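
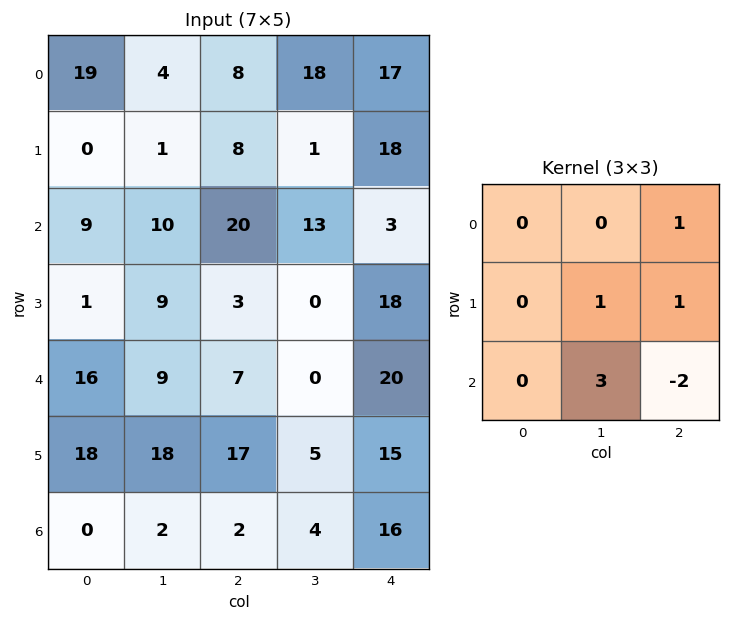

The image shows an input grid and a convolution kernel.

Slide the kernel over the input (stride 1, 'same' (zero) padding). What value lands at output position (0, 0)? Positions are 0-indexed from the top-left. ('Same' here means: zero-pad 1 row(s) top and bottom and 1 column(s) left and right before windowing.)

21

The receptive field on the zero-padded input at this output position is [0 0 0 / 0 19 4 / 0 0 1]. Elementwise product with the kernel and sum: 0·1 + 19·1 + 4·1 + 0·3 + 1·-2.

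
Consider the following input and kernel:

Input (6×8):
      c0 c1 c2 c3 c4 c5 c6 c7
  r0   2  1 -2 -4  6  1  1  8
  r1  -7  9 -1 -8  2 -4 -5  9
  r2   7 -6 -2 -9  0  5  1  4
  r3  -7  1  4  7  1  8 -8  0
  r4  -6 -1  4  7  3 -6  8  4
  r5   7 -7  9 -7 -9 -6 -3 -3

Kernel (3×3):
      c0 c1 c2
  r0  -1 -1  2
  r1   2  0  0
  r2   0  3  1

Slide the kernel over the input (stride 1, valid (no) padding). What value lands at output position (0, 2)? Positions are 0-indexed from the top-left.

-11

The receptive field on the input at this output position is [-2 -4 6 / -1 -8 2 / -2 -9 0]. Elementwise product with the kernel and sum: -2·-1 + -4·-1 + 6·2 + -1·2 + -9·3 + 0·1.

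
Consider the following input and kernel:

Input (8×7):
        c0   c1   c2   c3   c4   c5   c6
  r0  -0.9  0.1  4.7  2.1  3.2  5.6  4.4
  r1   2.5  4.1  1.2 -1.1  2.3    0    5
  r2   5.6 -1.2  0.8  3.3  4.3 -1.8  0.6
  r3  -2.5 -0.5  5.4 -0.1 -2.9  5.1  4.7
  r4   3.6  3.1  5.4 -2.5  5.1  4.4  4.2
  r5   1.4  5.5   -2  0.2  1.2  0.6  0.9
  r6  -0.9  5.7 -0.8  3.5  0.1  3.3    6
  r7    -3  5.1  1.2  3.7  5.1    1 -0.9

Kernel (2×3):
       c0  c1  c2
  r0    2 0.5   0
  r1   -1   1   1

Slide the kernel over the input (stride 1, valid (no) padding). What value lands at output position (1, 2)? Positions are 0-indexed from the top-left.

The receptive field on the input at this output position is [1.2 -1.1 2.3 / 0.8 3.3 4.3]. Elementwise product with the kernel and sum: 1.2·2 + -1.1·0.5 + 0.8·-1 + 3.3·1 + 4.3·1.

8.65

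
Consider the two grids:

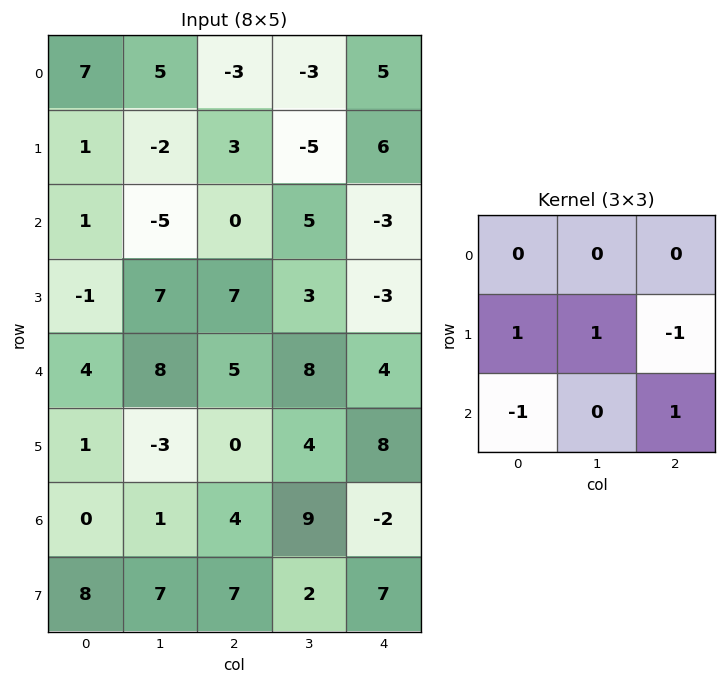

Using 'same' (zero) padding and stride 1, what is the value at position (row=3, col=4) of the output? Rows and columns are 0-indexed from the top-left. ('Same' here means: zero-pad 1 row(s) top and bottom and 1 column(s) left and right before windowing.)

The receptive field on the zero-padded input at this output position is [5 -3 0 / 3 -3 0 / 8 4 0]. Elementwise product with the kernel and sum: 3·1 + -3·1 + 0·-1 + 8·-1 + 0·1.

-8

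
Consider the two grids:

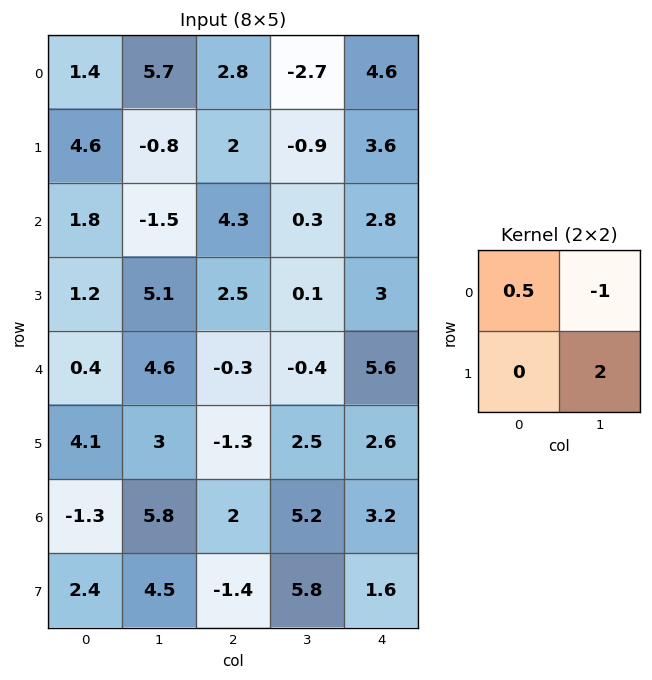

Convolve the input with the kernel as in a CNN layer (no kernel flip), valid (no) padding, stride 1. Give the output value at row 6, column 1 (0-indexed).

-1.9

The receptive field on the input at this output position is [5.8 2 / 4.5 -1.4]. Elementwise product with the kernel and sum: 5.8·0.5 + 2·-1 + -1.4·2.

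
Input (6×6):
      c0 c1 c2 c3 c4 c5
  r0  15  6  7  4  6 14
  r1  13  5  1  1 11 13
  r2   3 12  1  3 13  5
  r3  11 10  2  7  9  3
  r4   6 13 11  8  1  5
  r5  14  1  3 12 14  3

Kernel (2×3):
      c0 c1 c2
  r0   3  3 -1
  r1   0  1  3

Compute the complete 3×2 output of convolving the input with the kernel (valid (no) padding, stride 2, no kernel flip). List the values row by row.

64 61
60 33
56 110

Output[0,0]: The receptive field on the input at this output position is [15 6 7 / 13 5 1]. Elementwise product with the kernel and sum: 15·3 + 6·3 + 7·-1 + 5·1 + 1·3.
Output[0,1]: The receptive field on the input at this output position is [7 4 6 / 1 1 11]. Elementwise product with the kernel and sum: 7·3 + 4·3 + 6·-1 + 1·1 + 11·3.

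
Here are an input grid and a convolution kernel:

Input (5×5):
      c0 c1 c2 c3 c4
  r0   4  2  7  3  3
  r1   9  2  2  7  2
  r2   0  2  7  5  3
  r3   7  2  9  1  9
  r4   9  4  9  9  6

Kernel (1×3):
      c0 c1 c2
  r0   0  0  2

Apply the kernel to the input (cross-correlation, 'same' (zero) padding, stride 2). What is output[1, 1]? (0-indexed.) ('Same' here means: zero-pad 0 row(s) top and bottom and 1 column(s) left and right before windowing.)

10

The receptive field on the zero-padded input at this output position is [2 7 5]. Elementwise product with the kernel and sum: 5·2.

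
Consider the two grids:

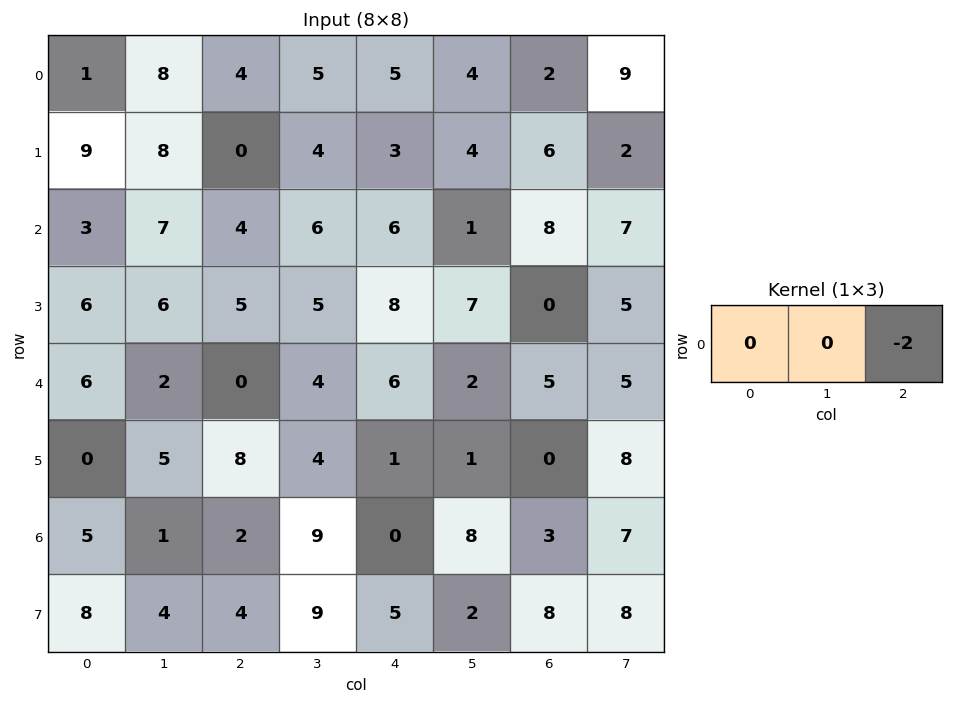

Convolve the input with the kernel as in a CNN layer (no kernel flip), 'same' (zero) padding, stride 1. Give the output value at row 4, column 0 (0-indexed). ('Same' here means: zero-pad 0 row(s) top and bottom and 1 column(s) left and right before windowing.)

The receptive field on the zero-padded input at this output position is [0 6 2]. Elementwise product with the kernel and sum: 2·-2.

-4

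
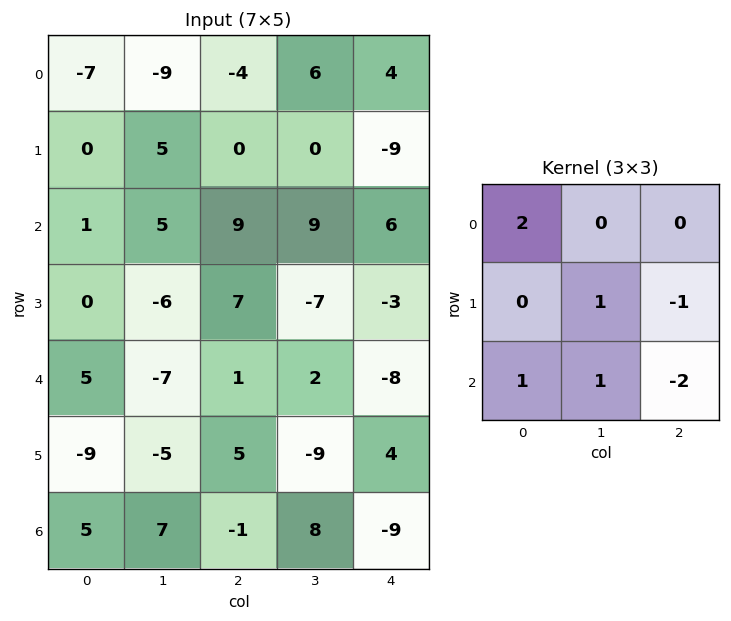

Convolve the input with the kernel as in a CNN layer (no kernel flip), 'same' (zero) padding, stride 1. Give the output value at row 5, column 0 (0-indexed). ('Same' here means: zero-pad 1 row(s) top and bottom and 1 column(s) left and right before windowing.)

The receptive field on the zero-padded input at this output position is [0 5 -7 / 0 -9 -5 / 0 5 7]. Elementwise product with the kernel and sum: 0·2 + -9·1 + -5·-1 + 0·1 + 5·1 + 7·-2.

-13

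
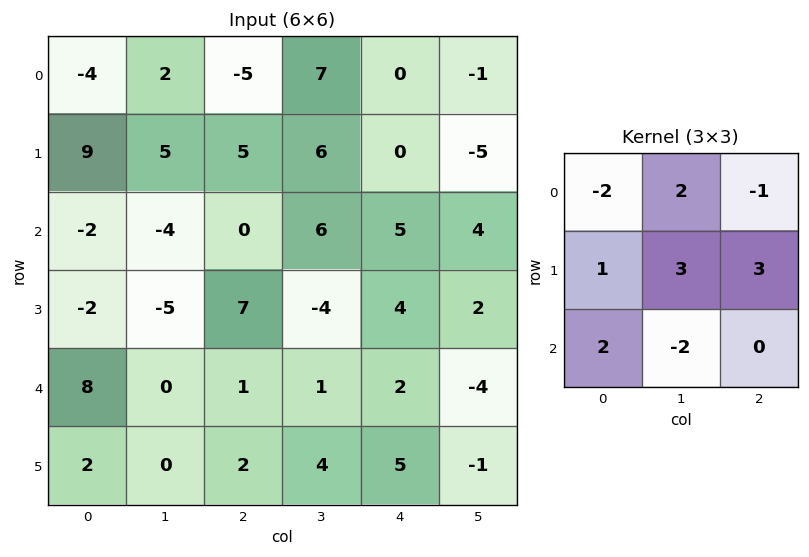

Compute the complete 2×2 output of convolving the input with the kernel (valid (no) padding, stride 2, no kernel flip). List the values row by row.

60 35
16 14

Output[0,0]: The receptive field on the input at this output position is [-4 2 -5 / 9 5 5 / -2 -4 0]. Elementwise product with the kernel and sum: -4·-2 + 2·2 + -5·-1 + 9·1 + 5·3 + 5·3 + -2·2 + -4·-2.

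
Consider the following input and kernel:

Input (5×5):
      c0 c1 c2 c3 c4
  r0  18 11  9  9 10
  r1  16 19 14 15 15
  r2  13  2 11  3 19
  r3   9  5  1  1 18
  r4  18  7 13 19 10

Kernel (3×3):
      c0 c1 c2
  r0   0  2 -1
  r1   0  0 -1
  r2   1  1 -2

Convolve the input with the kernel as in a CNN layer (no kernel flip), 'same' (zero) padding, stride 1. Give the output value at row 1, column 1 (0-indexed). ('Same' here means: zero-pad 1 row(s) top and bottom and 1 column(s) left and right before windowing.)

The receptive field on the zero-padded input at this output position is [18 11 9 / 16 19 14 / 13 2 11]. Elementwise product with the kernel and sum: 11·2 + 9·-1 + 14·-1 + 13·1 + 2·1 + 11·-2.

-8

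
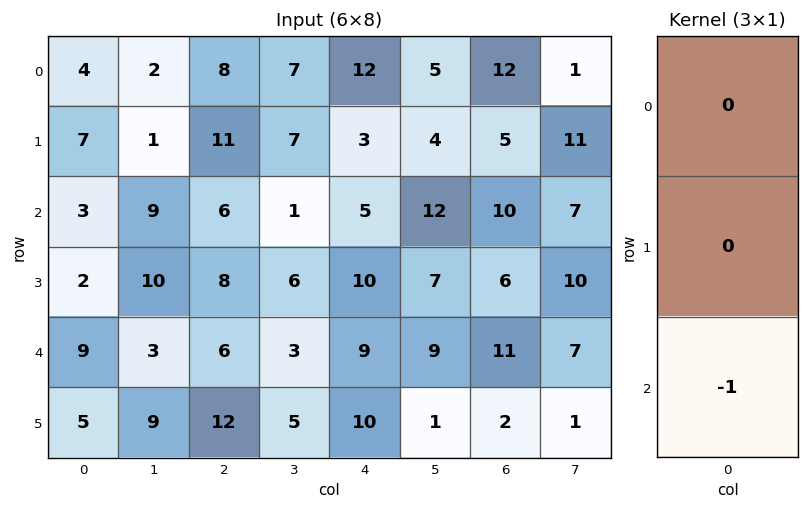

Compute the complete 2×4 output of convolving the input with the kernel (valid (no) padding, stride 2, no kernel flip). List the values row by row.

Output[0,0]: The receptive field on the input at this output position is [4 / 7 / 3]. Elementwise product with the kernel and sum: 3·-1.

-3 -6 -5 -10
-9 -6 -9 -11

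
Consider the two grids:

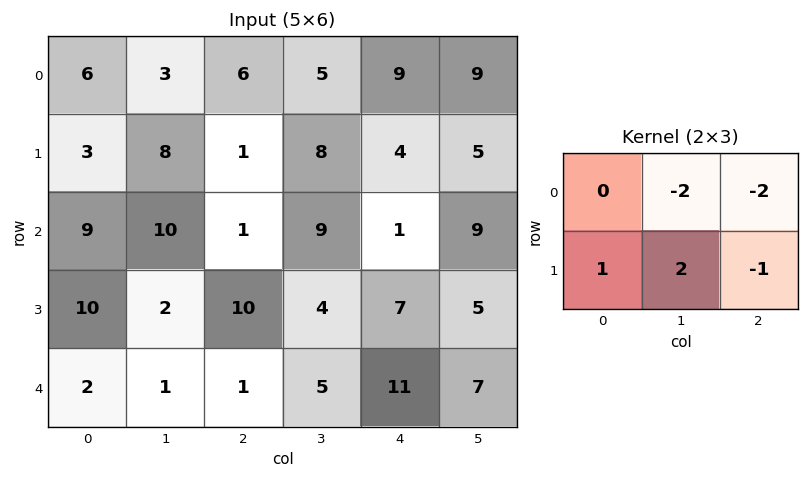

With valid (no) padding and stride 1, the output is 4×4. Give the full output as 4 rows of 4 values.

Output[0,0]: The receptive field on the input at this output position is [6 3 6 / 3 8 1]. Elementwise product with the kernel and sum: 3·-2 + 6·-2 + 3·1 + 8·2 + 1·-1.

0 -20 -15 -25
10 -15 -6 -16
-18 -2 -9 -7
-21 -30 -22 -4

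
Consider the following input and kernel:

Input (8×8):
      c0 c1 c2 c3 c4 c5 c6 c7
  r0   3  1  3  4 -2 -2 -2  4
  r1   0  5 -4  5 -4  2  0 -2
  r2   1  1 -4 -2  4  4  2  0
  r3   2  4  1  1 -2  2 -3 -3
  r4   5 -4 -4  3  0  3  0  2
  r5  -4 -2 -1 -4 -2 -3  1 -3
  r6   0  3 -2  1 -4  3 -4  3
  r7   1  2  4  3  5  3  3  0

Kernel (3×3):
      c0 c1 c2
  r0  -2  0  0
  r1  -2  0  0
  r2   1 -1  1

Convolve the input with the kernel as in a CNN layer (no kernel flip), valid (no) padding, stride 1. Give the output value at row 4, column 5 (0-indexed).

The receptive field on the input at this output position is [3 0 2 / -3 1 -3 / 3 -4 3]. Elementwise product with the kernel and sum: 3·-2 + -3·-2 + 3·1 + -4·-1 + 3·1.

10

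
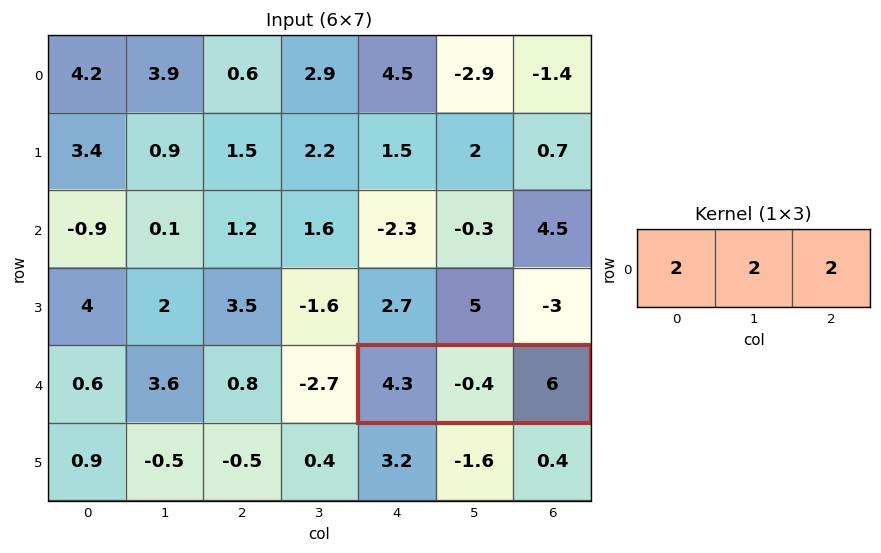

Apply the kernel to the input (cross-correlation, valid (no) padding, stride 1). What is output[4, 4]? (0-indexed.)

The receptive field on the input at this output position is [4.3 -0.4 6]. Elementwise product with the kernel and sum: 4.3·2 + -0.4·2 + 6·2.

19.8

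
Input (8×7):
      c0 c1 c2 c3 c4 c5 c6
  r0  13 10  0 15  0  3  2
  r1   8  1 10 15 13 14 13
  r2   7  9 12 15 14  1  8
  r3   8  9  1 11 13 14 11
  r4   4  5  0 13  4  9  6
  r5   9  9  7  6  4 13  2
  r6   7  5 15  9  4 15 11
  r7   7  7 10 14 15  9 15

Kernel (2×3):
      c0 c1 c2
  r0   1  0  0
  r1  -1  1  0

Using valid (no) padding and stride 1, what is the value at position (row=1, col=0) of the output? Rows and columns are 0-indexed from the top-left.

The receptive field on the input at this output position is [8 1 10 / 7 9 12]. Elementwise product with the kernel and sum: 8·1 + 7·-1 + 9·1.

10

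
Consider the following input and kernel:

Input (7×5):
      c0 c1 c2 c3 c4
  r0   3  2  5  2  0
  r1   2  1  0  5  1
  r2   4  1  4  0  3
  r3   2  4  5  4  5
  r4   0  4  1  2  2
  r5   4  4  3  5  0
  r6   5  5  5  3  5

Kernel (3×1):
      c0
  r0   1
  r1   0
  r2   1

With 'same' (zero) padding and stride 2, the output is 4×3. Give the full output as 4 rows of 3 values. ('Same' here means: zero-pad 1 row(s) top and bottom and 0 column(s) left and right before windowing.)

Output[0,0]: The receptive field on the zero-padded input at this output position is [0 / 3 / 2]. Elementwise product with the kernel and sum: 0·1 + 2·1.

2 0 1
4 5 6
6 8 5
4 3 0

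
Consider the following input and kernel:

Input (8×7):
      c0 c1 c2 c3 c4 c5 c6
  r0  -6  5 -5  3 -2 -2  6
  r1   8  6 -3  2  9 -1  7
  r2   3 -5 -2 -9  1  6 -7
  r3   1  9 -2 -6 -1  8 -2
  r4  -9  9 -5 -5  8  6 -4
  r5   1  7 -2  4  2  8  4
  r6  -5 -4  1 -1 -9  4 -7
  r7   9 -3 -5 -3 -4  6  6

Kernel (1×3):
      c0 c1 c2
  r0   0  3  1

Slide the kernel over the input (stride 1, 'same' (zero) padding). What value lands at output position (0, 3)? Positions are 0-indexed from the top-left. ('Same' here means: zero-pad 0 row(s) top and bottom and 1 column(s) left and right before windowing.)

The receptive field on the zero-padded input at this output position is [-5 3 -2]. Elementwise product with the kernel and sum: 3·3 + -2·1.

7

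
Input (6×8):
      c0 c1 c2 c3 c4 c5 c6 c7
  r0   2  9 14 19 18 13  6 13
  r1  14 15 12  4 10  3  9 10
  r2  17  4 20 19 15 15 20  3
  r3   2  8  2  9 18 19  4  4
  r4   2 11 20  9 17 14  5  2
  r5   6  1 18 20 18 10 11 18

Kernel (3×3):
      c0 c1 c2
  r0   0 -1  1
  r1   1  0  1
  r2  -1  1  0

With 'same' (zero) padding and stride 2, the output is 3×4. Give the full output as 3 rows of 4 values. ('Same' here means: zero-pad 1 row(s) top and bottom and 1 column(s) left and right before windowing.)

Output[0,0]: The receptive field on the zero-padded input at this output position is [0 0 0 / 0 2 9 / 0 14 15]. Elementwise product with the kernel and sum: 0·-1 + 0·1 + 0·1 + 9·1 + 0·-1 + 14·1.

23 25 38 32
7 9 36 4
23 44 22 17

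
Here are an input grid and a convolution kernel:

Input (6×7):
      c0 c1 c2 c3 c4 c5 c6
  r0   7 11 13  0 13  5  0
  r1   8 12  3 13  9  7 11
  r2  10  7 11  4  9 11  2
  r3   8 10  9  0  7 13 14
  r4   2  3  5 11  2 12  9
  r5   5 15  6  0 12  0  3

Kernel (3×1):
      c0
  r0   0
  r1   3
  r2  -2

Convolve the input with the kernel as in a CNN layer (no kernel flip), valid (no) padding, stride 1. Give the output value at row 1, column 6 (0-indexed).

The receptive field on the input at this output position is [11 / 2 / 14]. Elementwise product with the kernel and sum: 2·3 + 14·-2.

-22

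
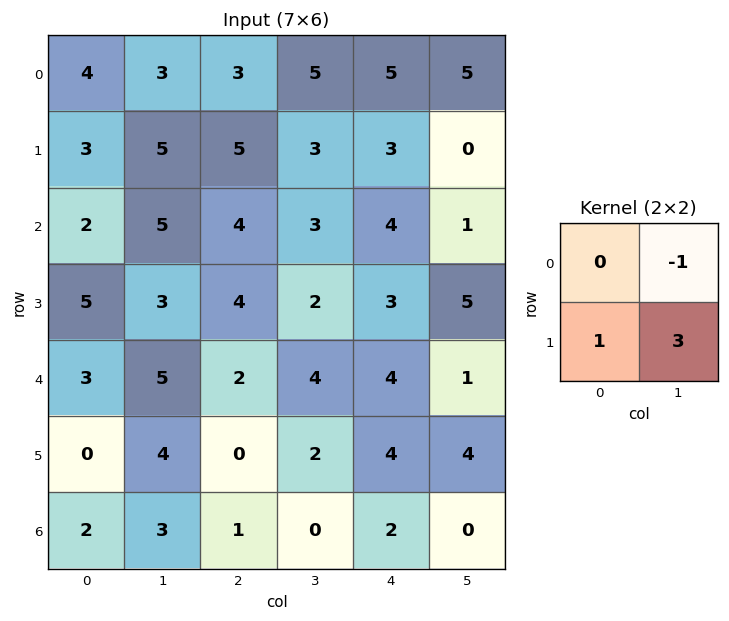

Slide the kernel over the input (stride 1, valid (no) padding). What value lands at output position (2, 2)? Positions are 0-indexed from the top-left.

7

The receptive field on the input at this output position is [4 3 / 4 2]. Elementwise product with the kernel and sum: 3·-1 + 4·1 + 2·3.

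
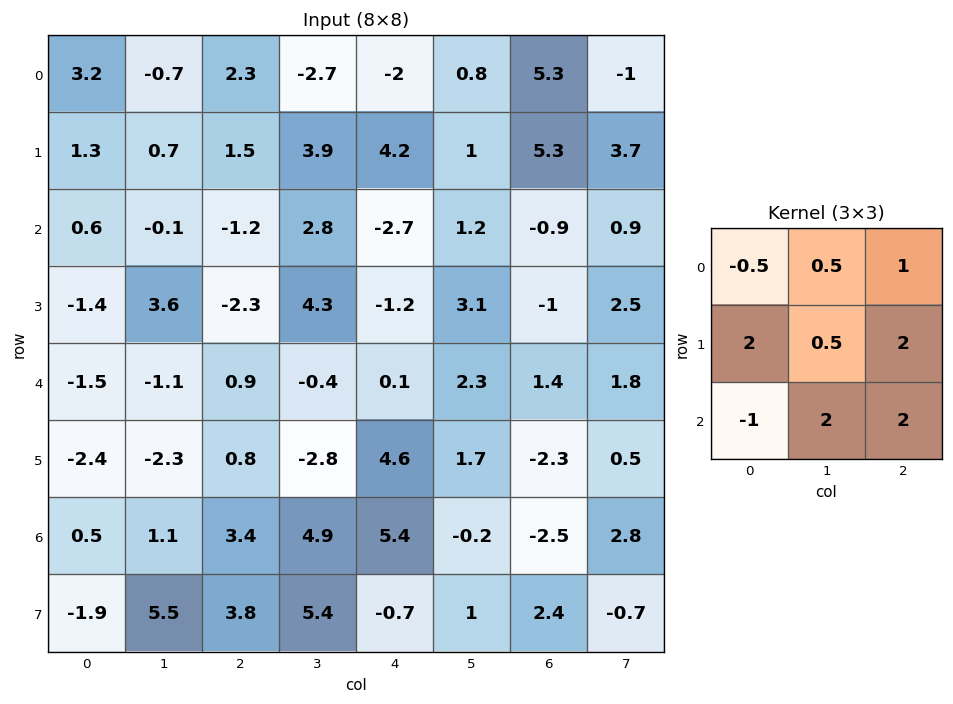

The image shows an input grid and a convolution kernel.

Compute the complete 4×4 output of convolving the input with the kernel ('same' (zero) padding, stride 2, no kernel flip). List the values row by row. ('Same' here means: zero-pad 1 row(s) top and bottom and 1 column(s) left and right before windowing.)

Output[0,0]: The receptive field on the zero-padded input at this output position is [0 0 0 / 0 3.2 -0.7 / 0 1.3 0.7]. Elementwise product with the kernel and sum: 0·-0.5 + 0·0.5 + 0·1 + 0·2 + 3.2·0.5 + -0.7·2 + 0·-1 + 1.3·2 + 0.7·2.
Output[0,1]: The receptive field on the zero-padded input at this output position is [0 0 0 / -0.7 2.3 -2.7 / 0.7 1.5 3.9]. Elementwise product with the kernel and sum: 0·-0.5 + 0·0.5 + 0·1 + -0.7·2 + 2.3·0.5 + -2.7·2 + 0.7·-1 + 1.5·2 + 3.9·2.

4.2 4.45 1.7 19.25
5.85 9.5 7.3 9.5
-9.45 -2.9 19.6 4.05
6.15 25.35 12.7 4.85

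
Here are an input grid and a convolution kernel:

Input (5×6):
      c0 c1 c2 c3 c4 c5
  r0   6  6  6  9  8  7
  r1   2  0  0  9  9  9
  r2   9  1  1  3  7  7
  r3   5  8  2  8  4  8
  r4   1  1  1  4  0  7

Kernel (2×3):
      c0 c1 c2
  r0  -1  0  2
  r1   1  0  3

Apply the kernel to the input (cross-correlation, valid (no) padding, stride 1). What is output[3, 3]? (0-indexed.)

33

The receptive field on the input at this output position is [8 4 8 / 4 0 7]. Elementwise product with the kernel and sum: 8·-1 + 8·2 + 4·1 + 7·3.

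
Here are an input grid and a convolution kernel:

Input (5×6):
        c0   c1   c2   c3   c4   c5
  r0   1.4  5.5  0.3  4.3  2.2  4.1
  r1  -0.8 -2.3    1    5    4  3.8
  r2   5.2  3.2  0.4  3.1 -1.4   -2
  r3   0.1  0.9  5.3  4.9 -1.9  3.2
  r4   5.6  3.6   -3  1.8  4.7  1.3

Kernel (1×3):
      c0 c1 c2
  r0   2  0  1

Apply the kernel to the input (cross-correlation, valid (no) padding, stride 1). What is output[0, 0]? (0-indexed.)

The receptive field on the input at this output position is [1.4 5.5 0.3]. Elementwise product with the kernel and sum: 1.4·2 + 0.3·1.

3.1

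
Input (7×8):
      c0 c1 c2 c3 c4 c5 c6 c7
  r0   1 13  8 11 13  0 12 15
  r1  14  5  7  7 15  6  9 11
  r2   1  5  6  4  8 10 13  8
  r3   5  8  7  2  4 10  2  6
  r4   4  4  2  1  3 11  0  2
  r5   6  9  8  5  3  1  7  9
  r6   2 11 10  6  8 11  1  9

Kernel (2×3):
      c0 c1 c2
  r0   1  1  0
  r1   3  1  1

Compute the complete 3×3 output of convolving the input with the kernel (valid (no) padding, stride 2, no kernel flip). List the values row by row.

Output[0,0]: The receptive field on the input at this output position is [1 13 8 / 14 5 7]. Elementwise product with the kernel and sum: 1·1 + 13·1 + 14·3 + 5·1 + 7·1.

68 62 73
36 37 42
43 35 31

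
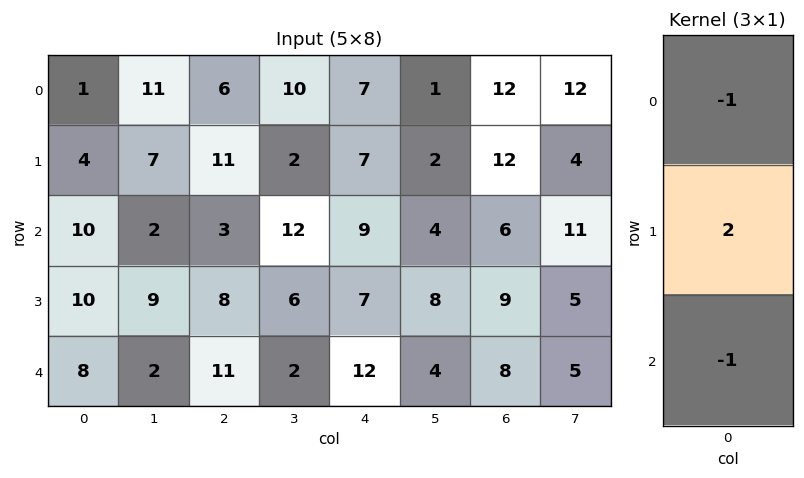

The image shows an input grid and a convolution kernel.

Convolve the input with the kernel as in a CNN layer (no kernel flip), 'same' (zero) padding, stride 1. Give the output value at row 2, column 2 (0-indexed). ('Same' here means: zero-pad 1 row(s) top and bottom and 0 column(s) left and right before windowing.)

The receptive field on the zero-padded input at this output position is [11 / 3 / 8]. Elementwise product with the kernel and sum: 11·-1 + 3·2 + 8·-1.

-13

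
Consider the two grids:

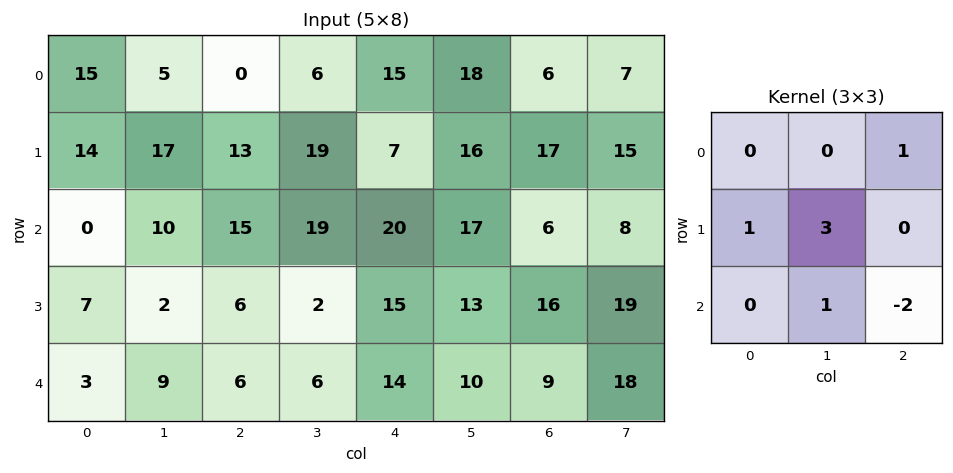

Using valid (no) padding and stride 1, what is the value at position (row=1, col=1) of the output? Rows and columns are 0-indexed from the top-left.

76

The receptive field on the input at this output position is [17 13 19 / 10 15 19 / 2 6 2]. Elementwise product with the kernel and sum: 19·1 + 10·1 + 15·3 + 6·1 + 2·-2.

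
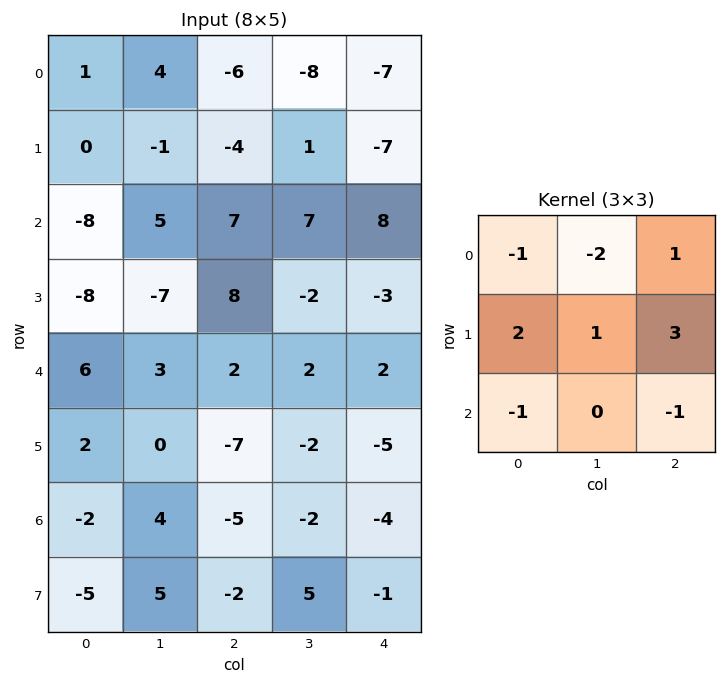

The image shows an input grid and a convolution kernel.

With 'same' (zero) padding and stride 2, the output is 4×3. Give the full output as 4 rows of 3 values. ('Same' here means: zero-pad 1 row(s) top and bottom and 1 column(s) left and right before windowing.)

14 -22 -24
13 57 37
24 5 16
1 -1 -1

Output[0,0]: The receptive field on the zero-padded input at this output position is [0 0 0 / 0 1 4 / 0 0 -1]. Elementwise product with the kernel and sum: 0·-1 + 0·-2 + 0·1 + 0·2 + 1·1 + 4·3 + 0·-1 + -1·-1.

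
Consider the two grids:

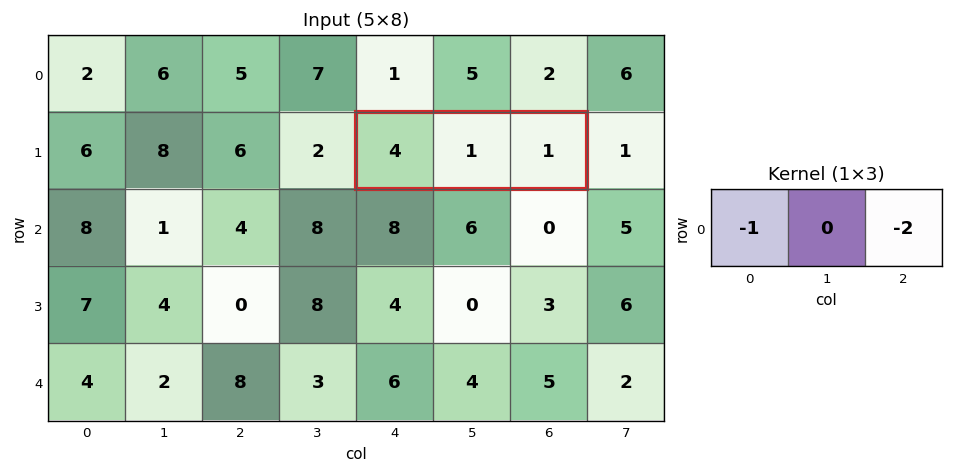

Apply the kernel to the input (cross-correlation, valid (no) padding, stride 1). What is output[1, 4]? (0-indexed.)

-6

The receptive field on the input at this output position is [4 1 1]. Elementwise product with the kernel and sum: 4·-1 + 1·-2.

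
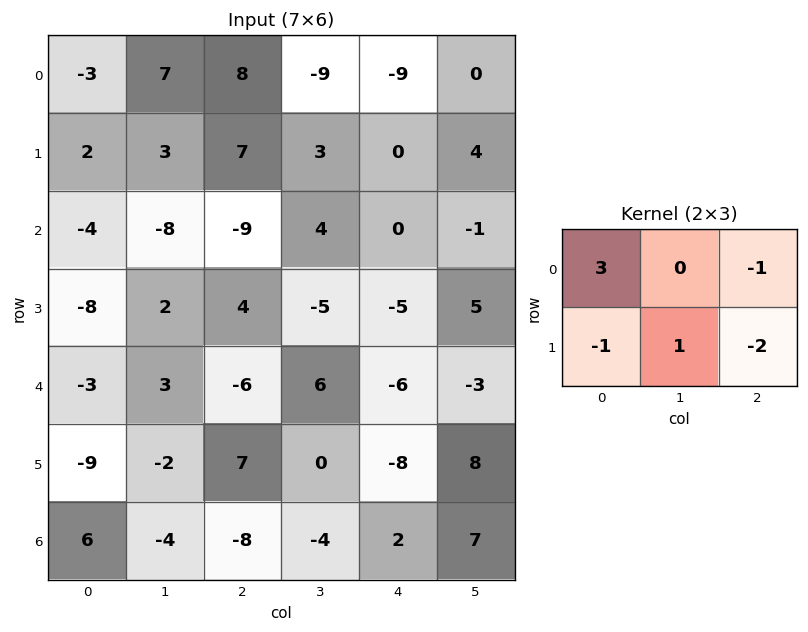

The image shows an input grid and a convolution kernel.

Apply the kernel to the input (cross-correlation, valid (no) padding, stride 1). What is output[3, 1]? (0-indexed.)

The receptive field on the input at this output position is [2 4 -5 / 3 -6 6]. Elementwise product with the kernel and sum: 2·3 + -5·-1 + 3·-1 + -6·1 + 6·-2.

-10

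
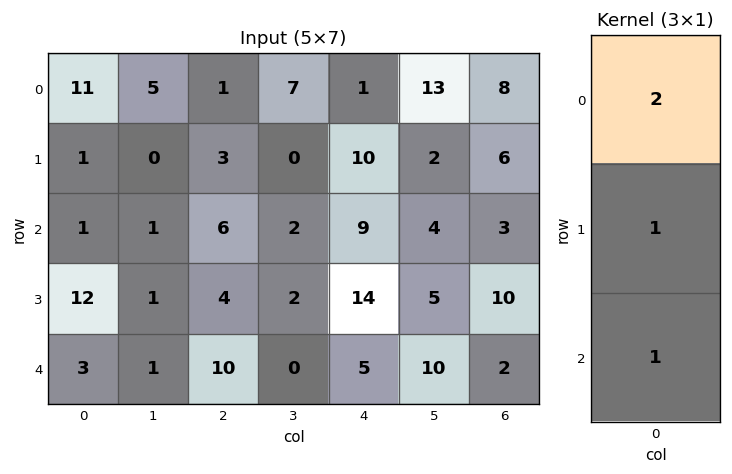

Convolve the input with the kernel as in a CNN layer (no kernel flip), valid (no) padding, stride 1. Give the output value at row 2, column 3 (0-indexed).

The receptive field on the input at this output position is [2 / 2 / 0]. Elementwise product with the kernel and sum: 2·2 + 2·1 + 0·1.

6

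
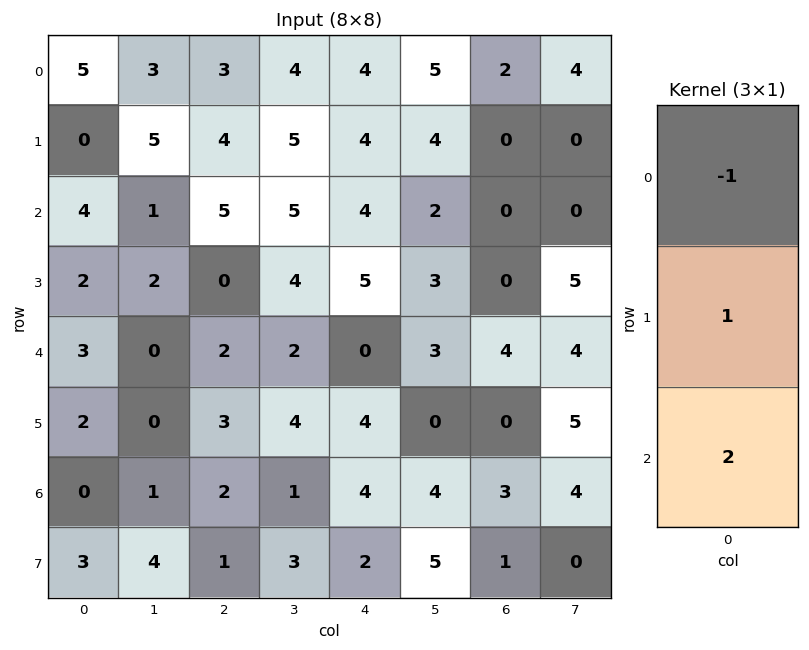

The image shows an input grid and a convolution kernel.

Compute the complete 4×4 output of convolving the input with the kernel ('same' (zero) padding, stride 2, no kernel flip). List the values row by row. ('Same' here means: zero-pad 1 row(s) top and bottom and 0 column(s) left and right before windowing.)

Output[0,0]: The receptive field on the zero-padded input at this output position is [0 / 5 / 0]. Elementwise product with the kernel and sum: 0·-1 + 5·1 + 0·2.
Output[0,1]: The receptive field on the zero-padded input at this output position is [0 / 3 / 4]. Elementwise product with the kernel and sum: 0·-1 + 3·1 + 4·2.

5 11 12 2
8 1 10 0
5 8 3 4
4 1 4 5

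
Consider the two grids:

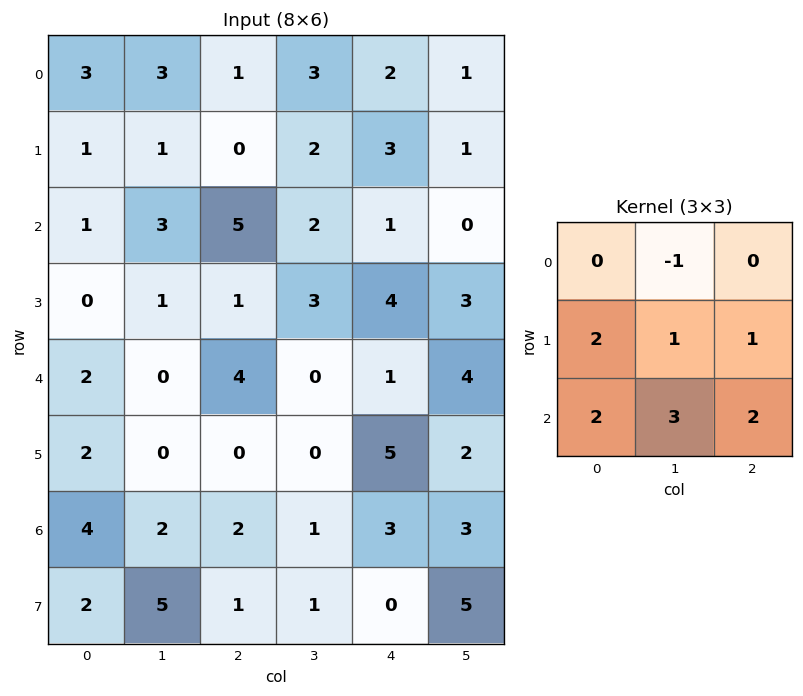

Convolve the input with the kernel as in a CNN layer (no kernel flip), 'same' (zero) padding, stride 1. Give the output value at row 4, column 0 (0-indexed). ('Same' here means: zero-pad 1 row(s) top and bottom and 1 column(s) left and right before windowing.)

The receptive field on the zero-padded input at this output position is [0 0 1 / 0 2 0 / 0 2 0]. Elementwise product with the kernel and sum: 0·-1 + 0·2 + 2·1 + 0·1 + 0·2 + 2·3 + 0·2.

8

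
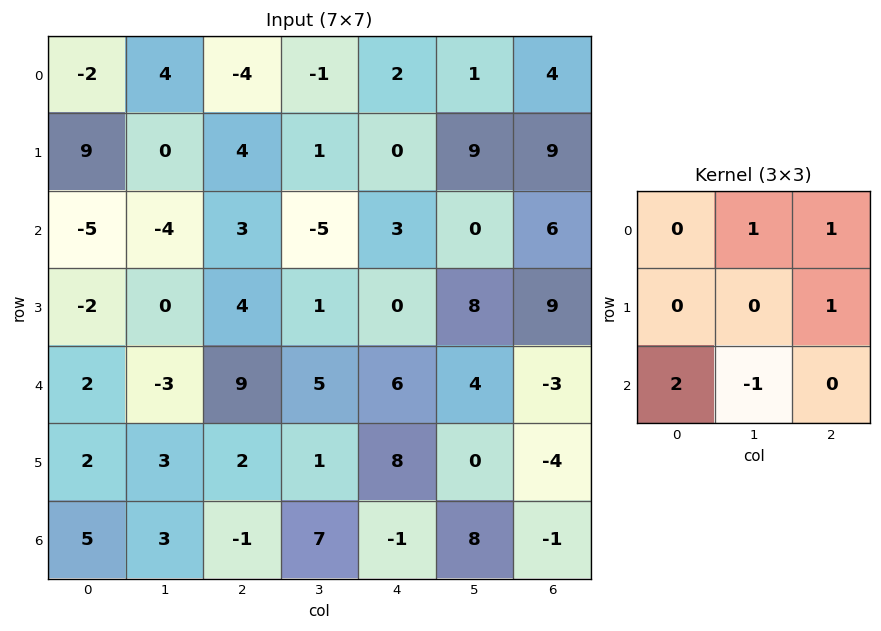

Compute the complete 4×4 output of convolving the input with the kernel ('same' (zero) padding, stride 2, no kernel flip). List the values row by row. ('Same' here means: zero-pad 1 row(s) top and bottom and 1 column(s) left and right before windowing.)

Output[0,0]: The receptive field on the zero-padded input at this output position is [0 0 0 / 0 -2 4 / 0 9 0]. Elementwise product with the kernel and sum: 0·1 + 0·1 + 4·1 + 0·2 + 9·-1.

-5 -5 3 9
7 -4 11 16
-7 14 6 13
8 10 16 -4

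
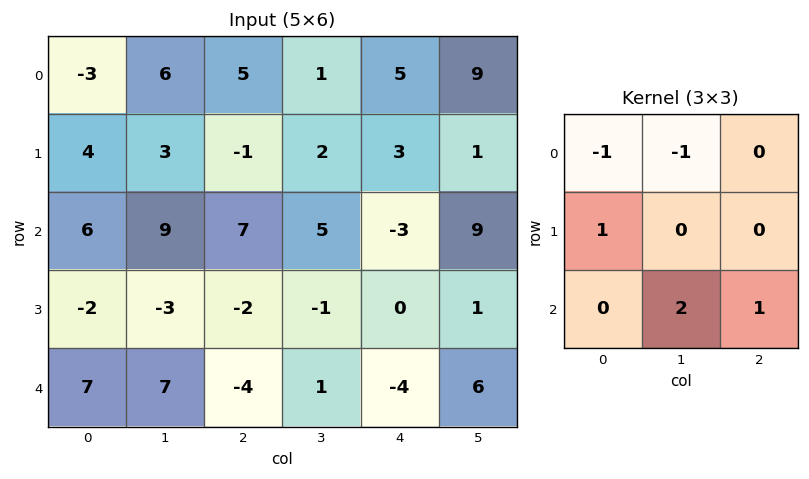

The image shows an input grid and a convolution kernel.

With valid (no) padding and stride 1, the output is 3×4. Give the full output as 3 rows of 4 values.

26 11 0 -1
-9 2 4 1
-7 -26 -16 -5

Output[0,0]: The receptive field on the input at this output position is [-3 6 5 / 4 3 -1 / 6 9 7]. Elementwise product with the kernel and sum: -3·-1 + 6·-1 + 4·1 + 9·2 + 7·1.
Output[0,1]: The receptive field on the input at this output position is [6 5 1 / 3 -1 2 / 9 7 5]. Elementwise product with the kernel and sum: 6·-1 + 5·-1 + 3·1 + 7·2 + 5·1.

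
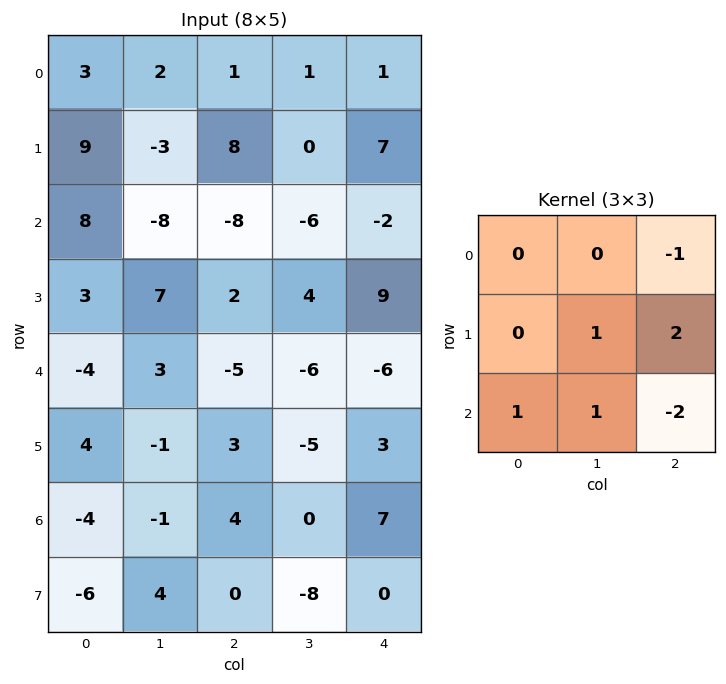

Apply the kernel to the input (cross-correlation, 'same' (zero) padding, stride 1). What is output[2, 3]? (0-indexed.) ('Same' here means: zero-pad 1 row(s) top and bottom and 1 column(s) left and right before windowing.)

-29

The receptive field on the zero-padded input at this output position is [8 0 7 / -8 -6 -2 / 2 4 9]. Elementwise product with the kernel and sum: 7·-1 + -6·1 + -2·2 + 2·1 + 4·1 + 9·-2.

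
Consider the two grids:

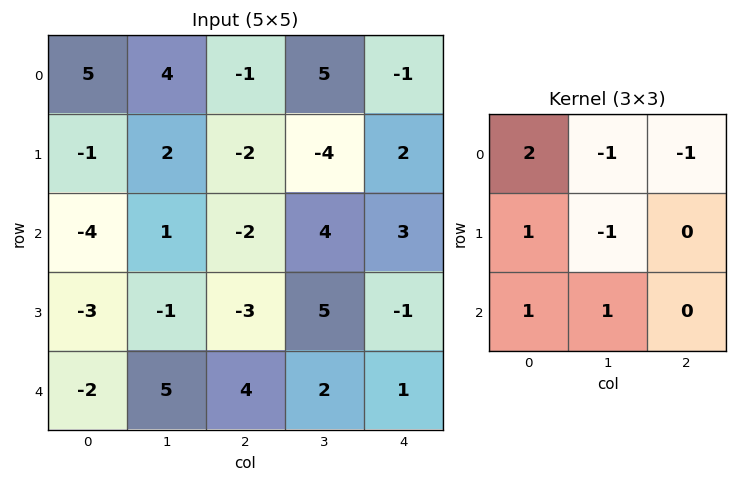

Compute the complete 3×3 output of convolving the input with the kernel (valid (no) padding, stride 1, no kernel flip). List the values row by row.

Output[0,0]: The receptive field on the input at this output position is [5 4 -1 / -1 2 -2 / -4 1 -2]. Elementwise product with the kernel and sum: 5·2 + 4·-1 + -1·-1 + -1·1 + 2·-1 + -4·1 + 1·1.
Output[0,1]: The receptive field on the input at this output position is [4 -1 5 / 2 -2 -4 / 1 -2 4]. Elementwise product with the kernel and sum: 4·2 + -1·-1 + 5·-1 + 2·1 + -2·-1 + 1·1 + -2·1.

1 7 -2
-11 9 -6
-6 11 -13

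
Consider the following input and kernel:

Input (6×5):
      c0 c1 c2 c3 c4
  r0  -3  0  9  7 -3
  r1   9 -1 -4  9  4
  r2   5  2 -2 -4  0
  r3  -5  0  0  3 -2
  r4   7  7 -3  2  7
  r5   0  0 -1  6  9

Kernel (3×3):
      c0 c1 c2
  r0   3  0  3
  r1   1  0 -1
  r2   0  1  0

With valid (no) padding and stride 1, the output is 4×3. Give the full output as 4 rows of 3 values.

Output[0,0]: The receptive field on the input at this output position is [-3 0 9 / 9 -1 -4 / 5 2 -2]. Elementwise product with the kernel and sum: -3·3 + 9·3 + 9·1 + -4·-1 + 2·1.
Output[0,1]: The receptive field on the input at this output position is [0 9 7 / -1 -4 9 / 2 -2 -4]. Elementwise product with the kernel and sum: 0·3 + 7·3 + -1·1 + 9·-1 + -2·1.

33 9 6
22 30 1
11 -12 -2
-5 13 -10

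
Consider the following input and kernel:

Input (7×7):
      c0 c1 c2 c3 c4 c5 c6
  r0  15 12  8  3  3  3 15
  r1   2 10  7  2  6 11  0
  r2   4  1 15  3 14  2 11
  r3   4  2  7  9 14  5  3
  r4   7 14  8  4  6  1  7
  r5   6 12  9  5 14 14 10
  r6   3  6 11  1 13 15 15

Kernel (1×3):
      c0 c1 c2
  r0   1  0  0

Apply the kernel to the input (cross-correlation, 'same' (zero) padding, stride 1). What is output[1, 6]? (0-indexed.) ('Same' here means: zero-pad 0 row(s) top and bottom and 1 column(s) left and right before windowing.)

The receptive field on the zero-padded input at this output position is [11 0 0]. Elementwise product with the kernel and sum: 11·1.

11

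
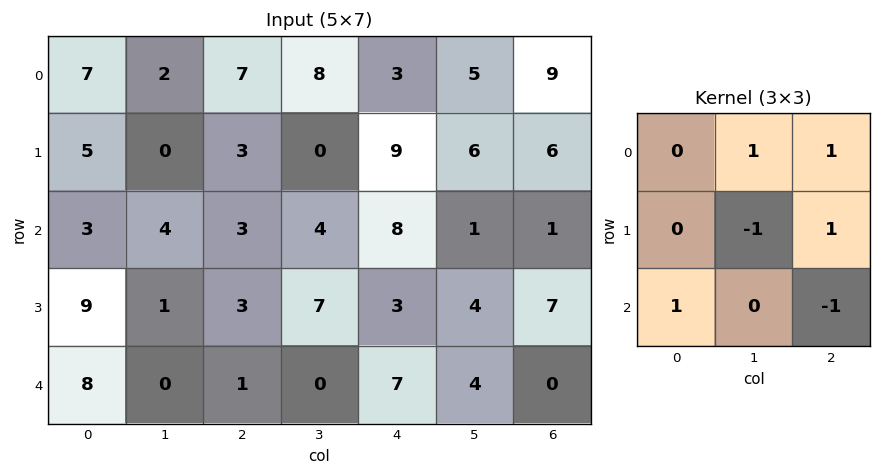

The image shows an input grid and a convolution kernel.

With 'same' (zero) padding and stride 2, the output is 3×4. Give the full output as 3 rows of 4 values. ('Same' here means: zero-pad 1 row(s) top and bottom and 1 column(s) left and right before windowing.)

-5 1 -4 -3
5 -2 11 9
2 9 4 7

Output[0,0]: The receptive field on the zero-padded input at this output position is [0 0 0 / 0 7 2 / 0 5 0]. Elementwise product with the kernel and sum: 0·1 + 0·1 + 7·-1 + 2·1 + 0·1 + 0·-1.
Output[0,1]: The receptive field on the zero-padded input at this output position is [0 0 0 / 2 7 8 / 0 3 0]. Elementwise product with the kernel and sum: 0·1 + 0·1 + 7·-1 + 8·1 + 0·1 + 0·-1.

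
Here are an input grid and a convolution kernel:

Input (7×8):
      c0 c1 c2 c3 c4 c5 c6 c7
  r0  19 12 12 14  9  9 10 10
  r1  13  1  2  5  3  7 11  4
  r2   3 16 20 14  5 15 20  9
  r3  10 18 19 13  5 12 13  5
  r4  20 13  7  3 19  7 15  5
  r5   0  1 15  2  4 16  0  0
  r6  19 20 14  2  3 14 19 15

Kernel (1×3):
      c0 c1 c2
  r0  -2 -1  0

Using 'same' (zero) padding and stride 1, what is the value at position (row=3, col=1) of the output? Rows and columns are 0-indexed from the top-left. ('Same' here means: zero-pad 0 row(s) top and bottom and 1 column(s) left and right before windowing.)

The receptive field on the zero-padded input at this output position is [10 18 19]. Elementwise product with the kernel and sum: 10·-2 + 18·-1.

-38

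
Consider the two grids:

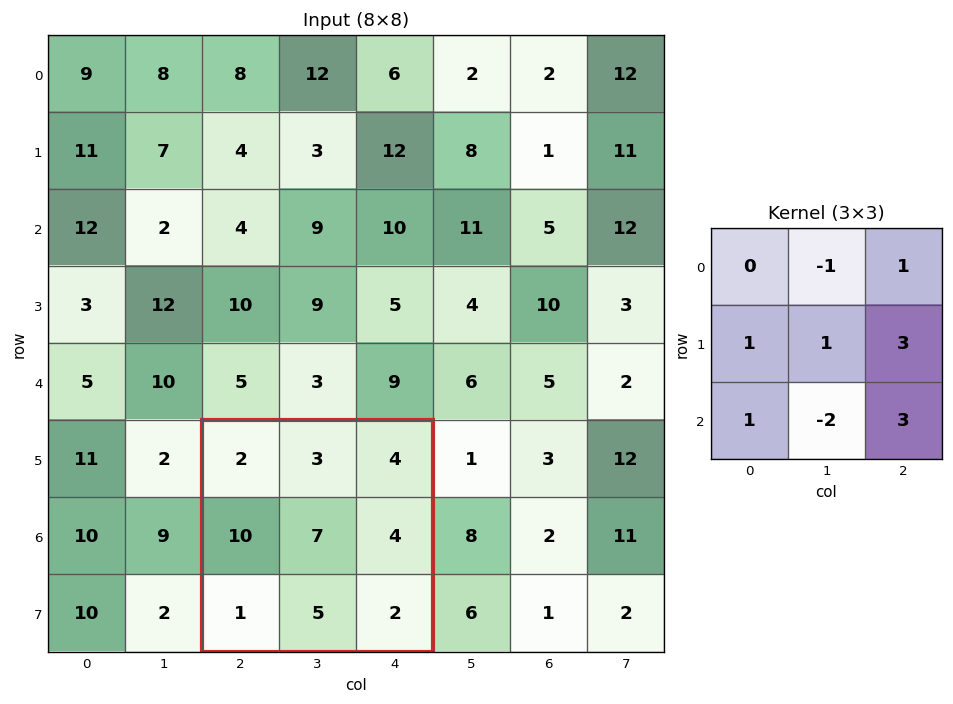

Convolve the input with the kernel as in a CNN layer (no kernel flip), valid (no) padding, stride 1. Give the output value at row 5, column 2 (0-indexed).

27

The receptive field on the input at this output position is [2 3 4 / 10 7 4 / 1 5 2]. Elementwise product with the kernel and sum: 3·-1 + 4·1 + 10·1 + 7·1 + 4·3 + 1·1 + 5·-2 + 2·3.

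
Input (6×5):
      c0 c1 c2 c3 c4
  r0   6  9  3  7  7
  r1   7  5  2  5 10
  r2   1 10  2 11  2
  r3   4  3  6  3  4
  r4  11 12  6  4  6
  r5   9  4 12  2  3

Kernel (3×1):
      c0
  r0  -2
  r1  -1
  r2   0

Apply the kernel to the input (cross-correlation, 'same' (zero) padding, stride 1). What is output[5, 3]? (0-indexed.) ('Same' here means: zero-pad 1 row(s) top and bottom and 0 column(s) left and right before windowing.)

-10

The receptive field on the zero-padded input at this output position is [4 / 2 / 0]. Elementwise product with the kernel and sum: 4·-2 + 2·-1.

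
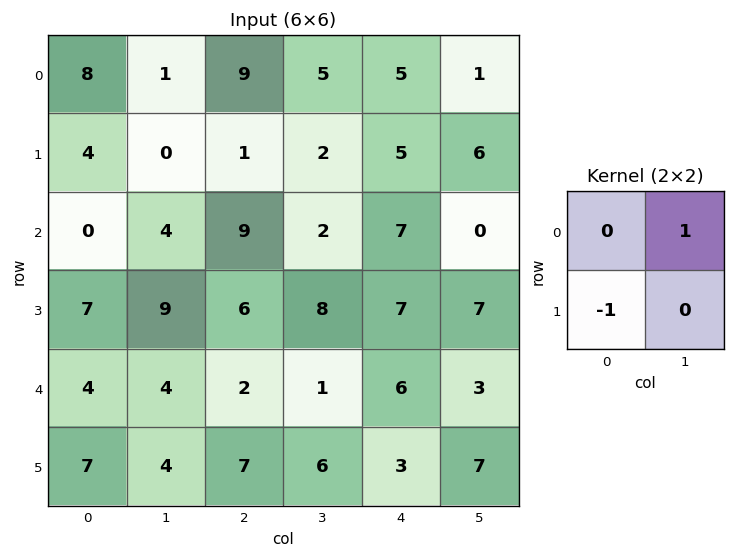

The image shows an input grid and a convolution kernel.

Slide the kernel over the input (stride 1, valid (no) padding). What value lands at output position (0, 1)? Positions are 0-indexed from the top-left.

9

The receptive field on the input at this output position is [1 9 / 0 1]. Elementwise product with the kernel and sum: 9·1 + 0·-1.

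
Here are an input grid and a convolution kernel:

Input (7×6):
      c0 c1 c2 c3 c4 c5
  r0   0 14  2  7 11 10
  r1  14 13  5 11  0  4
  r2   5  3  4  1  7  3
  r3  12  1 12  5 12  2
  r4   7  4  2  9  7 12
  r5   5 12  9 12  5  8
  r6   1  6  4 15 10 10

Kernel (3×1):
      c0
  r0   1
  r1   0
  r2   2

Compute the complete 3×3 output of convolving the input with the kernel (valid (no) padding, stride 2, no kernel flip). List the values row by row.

Output[0,0]: The receptive field on the input at this output position is [0 / 14 / 5]. Elementwise product with the kernel and sum: 0·1 + 5·2.
Output[0,1]: The receptive field on the input at this output position is [2 / 5 / 4]. Elementwise product with the kernel and sum: 2·1 + 4·2.

10 10 25
19 8 21
9 10 27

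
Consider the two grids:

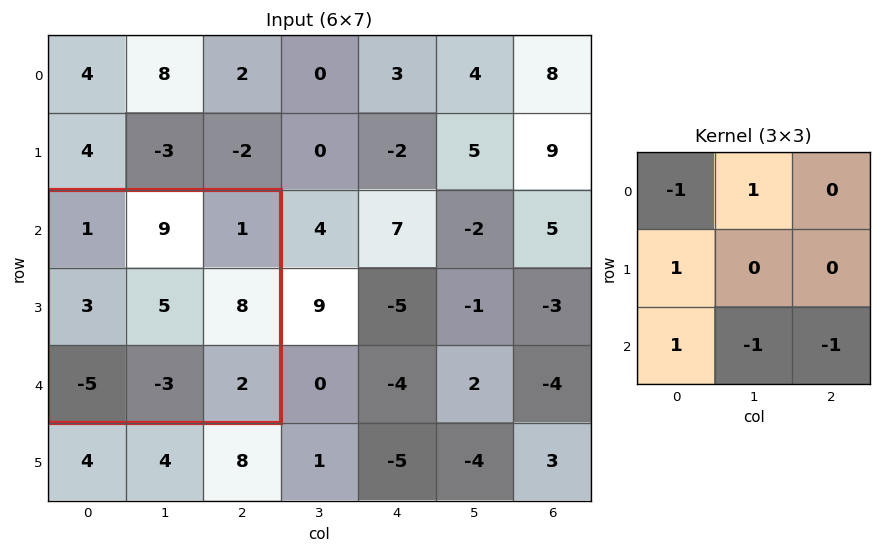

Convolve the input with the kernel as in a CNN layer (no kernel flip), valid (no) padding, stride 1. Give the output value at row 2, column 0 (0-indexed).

7

The receptive field on the input at this output position is [1 9 1 / 3 5 8 / -5 -3 2]. Elementwise product with the kernel and sum: 1·-1 + 9·1 + 3·1 + -5·1 + -3·-1 + 2·-1.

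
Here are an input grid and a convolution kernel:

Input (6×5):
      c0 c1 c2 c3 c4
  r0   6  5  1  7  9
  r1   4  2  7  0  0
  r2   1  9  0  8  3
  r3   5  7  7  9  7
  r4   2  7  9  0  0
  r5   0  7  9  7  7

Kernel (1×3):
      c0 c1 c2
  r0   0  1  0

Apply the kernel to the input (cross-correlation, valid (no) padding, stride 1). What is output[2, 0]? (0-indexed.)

The receptive field on the input at this output position is [1 9 0]. Elementwise product with the kernel and sum: 9·1.

9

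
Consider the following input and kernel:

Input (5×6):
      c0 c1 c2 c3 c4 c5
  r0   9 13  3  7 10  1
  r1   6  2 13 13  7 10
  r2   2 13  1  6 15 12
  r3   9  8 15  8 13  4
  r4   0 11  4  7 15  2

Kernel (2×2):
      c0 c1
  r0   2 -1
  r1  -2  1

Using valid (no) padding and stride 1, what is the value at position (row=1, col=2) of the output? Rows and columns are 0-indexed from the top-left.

The receptive field on the input at this output position is [13 13 / 1 6]. Elementwise product with the kernel and sum: 13·2 + 13·-1 + 1·-2 + 6·1.

17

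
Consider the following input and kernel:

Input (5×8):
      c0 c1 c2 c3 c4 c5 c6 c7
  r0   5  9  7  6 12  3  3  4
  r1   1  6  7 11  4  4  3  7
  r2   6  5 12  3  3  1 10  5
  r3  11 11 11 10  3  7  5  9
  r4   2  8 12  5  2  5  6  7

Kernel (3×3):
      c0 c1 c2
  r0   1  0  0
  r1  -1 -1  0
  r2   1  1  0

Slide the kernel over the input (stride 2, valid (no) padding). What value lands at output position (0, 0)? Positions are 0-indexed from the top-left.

9

The receptive field on the input at this output position is [5 9 7 / 1 6 7 / 6 5 12]. Elementwise product with the kernel and sum: 5·1 + 1·-1 + 6·-1 + 6·1 + 5·1.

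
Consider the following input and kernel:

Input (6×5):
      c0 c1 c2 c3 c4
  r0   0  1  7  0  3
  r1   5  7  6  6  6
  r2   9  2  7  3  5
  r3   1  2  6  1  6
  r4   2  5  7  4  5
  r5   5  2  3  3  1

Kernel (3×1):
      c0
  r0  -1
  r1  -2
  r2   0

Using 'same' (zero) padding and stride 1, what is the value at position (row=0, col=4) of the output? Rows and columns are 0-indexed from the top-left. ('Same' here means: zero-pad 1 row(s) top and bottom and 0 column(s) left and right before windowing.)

The receptive field on the zero-padded input at this output position is [0 / 3 / 6]. Elementwise product with the kernel and sum: 0·-1 + 3·-2.

-6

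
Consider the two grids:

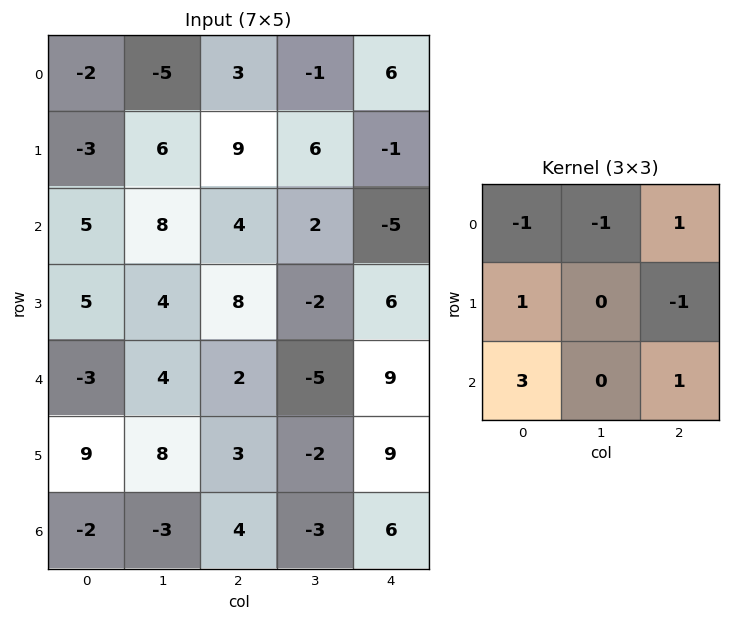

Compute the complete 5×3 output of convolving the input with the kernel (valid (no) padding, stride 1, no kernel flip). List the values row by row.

17 27 21
30 7 23
-19 3 6
24 17 11
5 -13 24

Output[0,0]: The receptive field on the input at this output position is [-2 -5 3 / -3 6 9 / 5 8 4]. Elementwise product with the kernel and sum: -2·-1 + -5·-1 + 3·1 + -3·1 + 9·-1 + 5·3 + 4·1.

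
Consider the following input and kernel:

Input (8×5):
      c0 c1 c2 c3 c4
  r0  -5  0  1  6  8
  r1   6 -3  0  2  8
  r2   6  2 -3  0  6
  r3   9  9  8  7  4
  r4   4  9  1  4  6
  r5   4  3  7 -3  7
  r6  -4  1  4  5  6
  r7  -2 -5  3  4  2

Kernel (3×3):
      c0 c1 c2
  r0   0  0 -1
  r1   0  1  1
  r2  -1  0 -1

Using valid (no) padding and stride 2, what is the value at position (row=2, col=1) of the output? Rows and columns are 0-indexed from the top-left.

The receptive field on the input at this output position is [1 4 6 / 7 -3 7 / 4 5 6]. Elementwise product with the kernel and sum: 6·-1 + -3·1 + 7·1 + 4·-1 + 6·-1.

-12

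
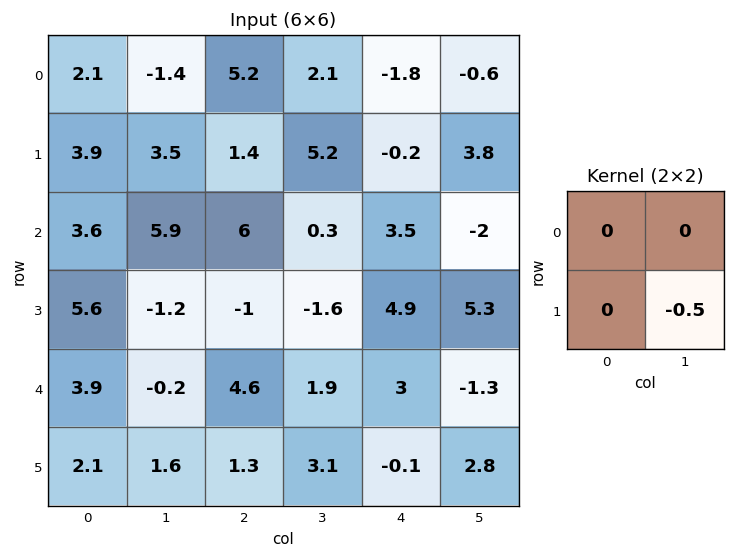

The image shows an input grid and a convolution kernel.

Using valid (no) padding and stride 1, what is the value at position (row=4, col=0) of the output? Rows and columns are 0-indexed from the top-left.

-0.8

The receptive field on the input at this output position is [3.9 -0.2 / 2.1 1.6]. Elementwise product with the kernel and sum: 1.6·-0.5.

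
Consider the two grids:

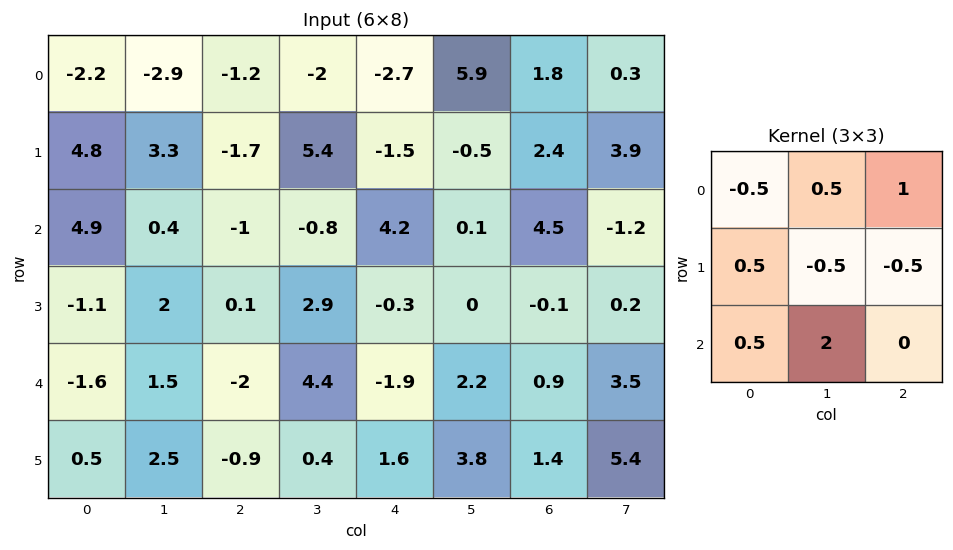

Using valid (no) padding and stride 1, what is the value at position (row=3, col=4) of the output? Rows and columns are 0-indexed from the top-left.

The receptive field on the input at this output position is [-0.3 0 -0.1 / -1.9 2.2 0.9 / 1.6 3.8 1.4]. Elementwise product with the kernel and sum: -0.3·-0.5 + 0·0.5 + -0.1·1 + -1.9·0.5 + 2.2·-0.5 + 0.9·-0.5 + 1.6·0.5 + 3.8·2.

5.95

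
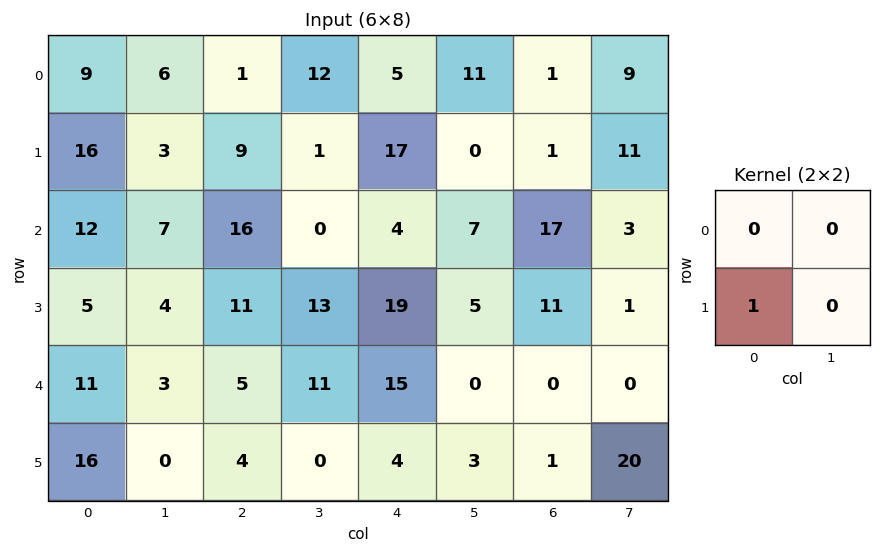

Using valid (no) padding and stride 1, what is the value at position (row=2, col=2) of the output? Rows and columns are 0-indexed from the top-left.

The receptive field on the input at this output position is [16 0 / 11 13]. Elementwise product with the kernel and sum: 11·1.

11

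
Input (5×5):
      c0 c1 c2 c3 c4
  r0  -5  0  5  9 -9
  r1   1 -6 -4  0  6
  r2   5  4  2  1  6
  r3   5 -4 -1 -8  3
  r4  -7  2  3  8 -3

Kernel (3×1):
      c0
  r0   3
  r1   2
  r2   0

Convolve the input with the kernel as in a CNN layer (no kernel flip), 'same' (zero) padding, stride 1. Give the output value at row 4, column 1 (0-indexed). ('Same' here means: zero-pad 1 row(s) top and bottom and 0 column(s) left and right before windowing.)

The receptive field on the zero-padded input at this output position is [-4 / 2 / 0]. Elementwise product with the kernel and sum: -4·3 + 2·2.

-8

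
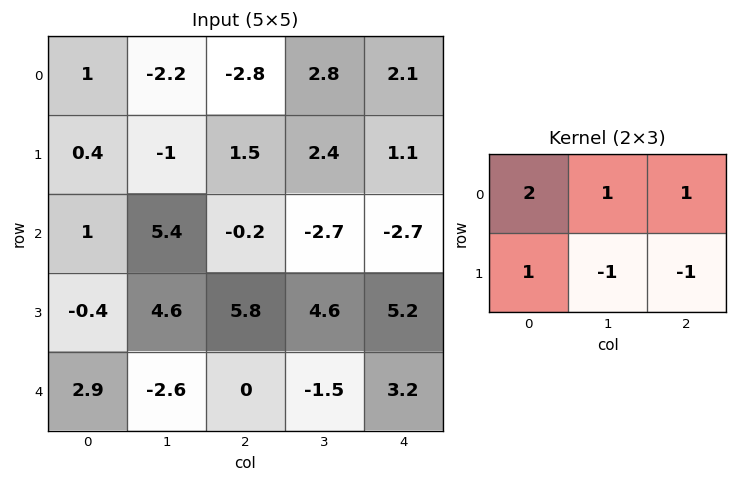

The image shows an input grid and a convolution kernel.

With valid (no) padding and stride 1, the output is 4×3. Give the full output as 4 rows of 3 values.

Output[0,0]: The receptive field on the input at this output position is [1 -2.2 -2.8 / 0.4 -1 1.5]. Elementwise product with the kernel and sum: 1·2 + -2.2·1 + -2.8·1 + 0.4·1 + -1·-1 + 1.5·-1.

-3.1 -9.3 -2.7
-2.9 10.2 11.7
-3.6 2.1 -9.8
15.1 18.5 19.7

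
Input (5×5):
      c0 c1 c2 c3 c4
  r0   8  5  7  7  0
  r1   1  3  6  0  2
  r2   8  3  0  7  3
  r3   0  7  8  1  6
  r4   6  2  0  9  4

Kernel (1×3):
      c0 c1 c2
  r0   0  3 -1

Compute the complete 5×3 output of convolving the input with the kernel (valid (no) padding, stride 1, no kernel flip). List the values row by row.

8 14 21
3 18 -2
9 -7 18
13 23 -3
6 -9 23

Output[0,0]: The receptive field on the input at this output position is [8 5 7]. Elementwise product with the kernel and sum: 5·3 + 7·-1.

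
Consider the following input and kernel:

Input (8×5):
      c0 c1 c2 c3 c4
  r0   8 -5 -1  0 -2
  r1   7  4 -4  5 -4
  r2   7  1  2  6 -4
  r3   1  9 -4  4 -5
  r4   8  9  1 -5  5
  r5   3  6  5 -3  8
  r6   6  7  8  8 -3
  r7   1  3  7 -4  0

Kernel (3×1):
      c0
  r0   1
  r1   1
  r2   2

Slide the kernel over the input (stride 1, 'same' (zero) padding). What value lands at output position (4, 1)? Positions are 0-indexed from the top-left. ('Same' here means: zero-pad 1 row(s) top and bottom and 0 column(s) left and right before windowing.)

The receptive field on the zero-padded input at this output position is [9 / 9 / 6]. Elementwise product with the kernel and sum: 9·1 + 9·1 + 6·2.

30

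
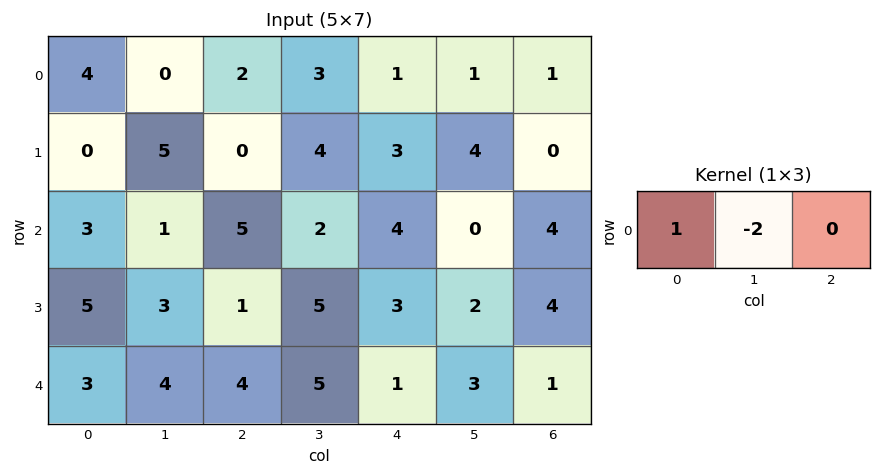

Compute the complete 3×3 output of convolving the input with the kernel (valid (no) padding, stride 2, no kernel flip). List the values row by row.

Output[0,0]: The receptive field on the input at this output position is [4 0 2]. Elementwise product with the kernel and sum: 4·1 + 0·-2.
Output[0,1]: The receptive field on the input at this output position is [2 3 1]. Elementwise product with the kernel and sum: 2·1 + 3·-2.

4 -4 -1
1 1 4
-5 -6 -5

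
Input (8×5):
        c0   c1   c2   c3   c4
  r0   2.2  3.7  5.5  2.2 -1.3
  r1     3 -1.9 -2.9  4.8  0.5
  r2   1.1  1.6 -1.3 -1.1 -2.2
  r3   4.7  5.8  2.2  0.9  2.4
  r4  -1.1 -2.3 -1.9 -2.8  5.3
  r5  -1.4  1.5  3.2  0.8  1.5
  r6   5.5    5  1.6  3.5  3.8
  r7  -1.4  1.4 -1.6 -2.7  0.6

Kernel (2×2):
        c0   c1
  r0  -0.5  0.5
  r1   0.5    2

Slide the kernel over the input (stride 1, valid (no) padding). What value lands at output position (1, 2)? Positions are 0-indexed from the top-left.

The receptive field on the input at this output position is [-2.9 4.8 / -1.3 -1.1]. Elementwise product with the kernel and sum: -2.9·-0.5 + 4.8·0.5 + -1.3·0.5 + -1.1·2.

1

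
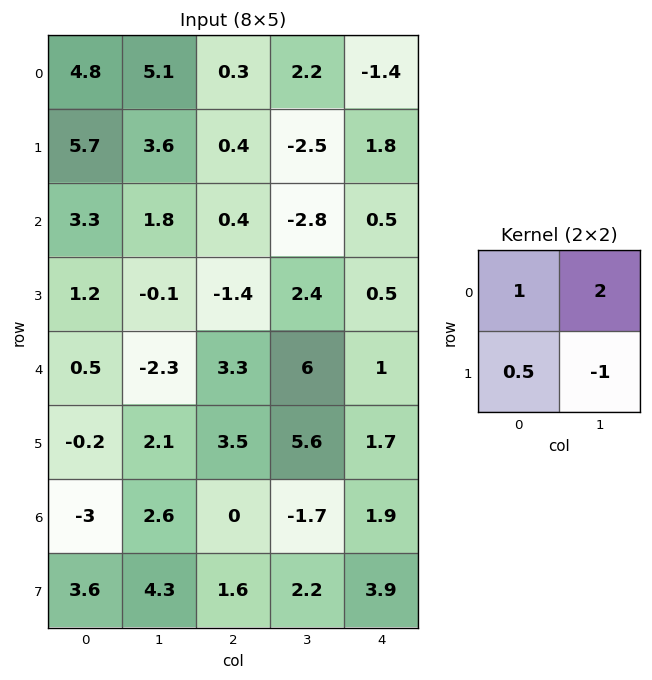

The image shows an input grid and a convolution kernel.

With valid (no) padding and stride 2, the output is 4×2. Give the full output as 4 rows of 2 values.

14.25 7.4
7.6 -8.3
-6.3 11.45
-0.3 -4.8

Output[0,0]: The receptive field on the input at this output position is [4.8 5.1 / 5.7 3.6]. Elementwise product with the kernel and sum: 4.8·1 + 5.1·2 + 5.7·0.5 + 3.6·-1.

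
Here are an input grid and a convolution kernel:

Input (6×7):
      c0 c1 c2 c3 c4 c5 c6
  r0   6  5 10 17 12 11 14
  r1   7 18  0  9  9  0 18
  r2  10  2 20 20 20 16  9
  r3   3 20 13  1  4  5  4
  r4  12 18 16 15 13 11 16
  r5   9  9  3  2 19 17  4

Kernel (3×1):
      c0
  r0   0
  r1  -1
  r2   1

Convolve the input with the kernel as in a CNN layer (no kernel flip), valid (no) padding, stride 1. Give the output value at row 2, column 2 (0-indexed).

3

The receptive field on the input at this output position is [20 / 13 / 16]. Elementwise product with the kernel and sum: 13·-1 + 16·1.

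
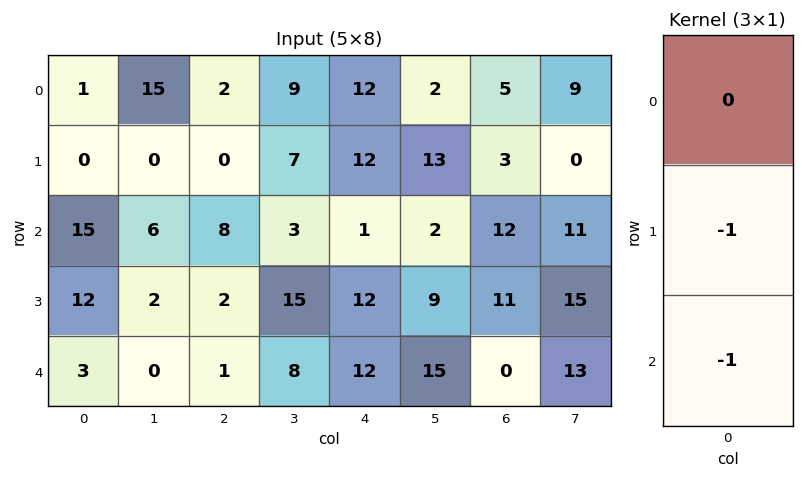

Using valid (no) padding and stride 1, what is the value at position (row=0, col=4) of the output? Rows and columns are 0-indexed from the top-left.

-13

The receptive field on the input at this output position is [12 / 12 / 1]. Elementwise product with the kernel and sum: 12·-1 + 1·-1.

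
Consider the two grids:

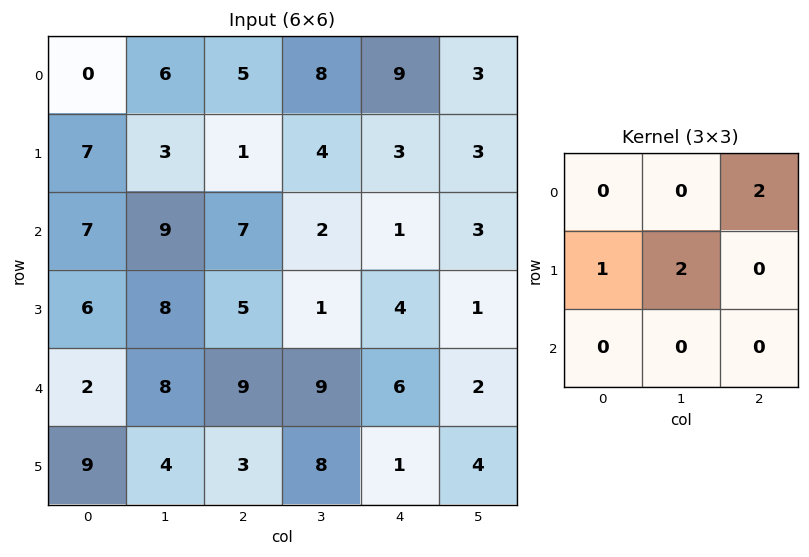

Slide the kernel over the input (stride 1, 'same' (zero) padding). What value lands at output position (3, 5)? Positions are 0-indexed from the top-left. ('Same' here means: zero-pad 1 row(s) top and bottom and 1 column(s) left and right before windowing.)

The receptive field on the zero-padded input at this output position is [1 3 0 / 4 1 0 / 6 2 0]. Elementwise product with the kernel and sum: 0·2 + 4·1 + 1·2.

6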